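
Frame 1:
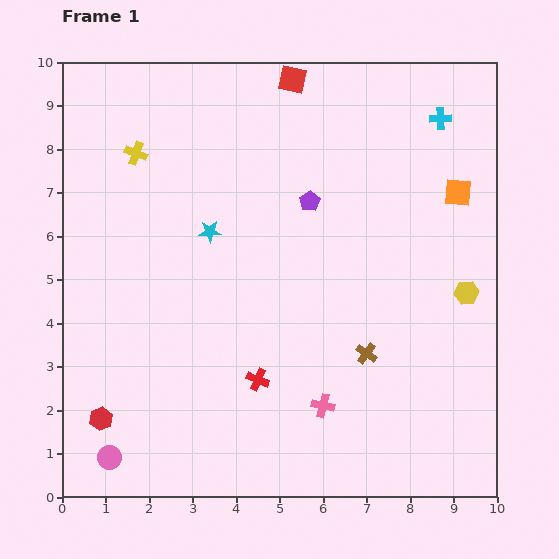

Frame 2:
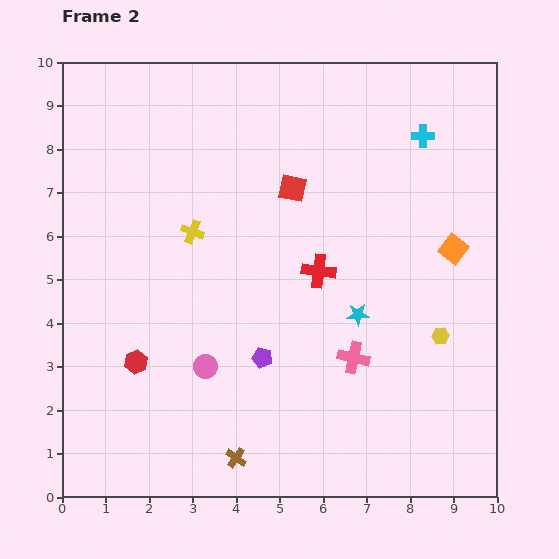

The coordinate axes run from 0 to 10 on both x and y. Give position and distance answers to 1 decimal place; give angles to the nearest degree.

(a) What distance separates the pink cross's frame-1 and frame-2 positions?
1.3

The pink cross moved from (6.0, 2.1) to (6.7, 3.2), a distance of √(0.7² + 1.1²) ≈ 1.3.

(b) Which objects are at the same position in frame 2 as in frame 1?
none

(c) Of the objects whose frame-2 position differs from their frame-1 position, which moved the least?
the cyan cross

(moved 0.6)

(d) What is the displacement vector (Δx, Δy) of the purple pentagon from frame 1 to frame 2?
(-1.1, -3.6)

The purple pentagon was at (5.7, 6.8) in frame 1 and (4.6, 3.2) in frame 2.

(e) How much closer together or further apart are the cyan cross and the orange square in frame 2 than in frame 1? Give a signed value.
+1.0

Distance in frame 1: 1.7. Distance in frame 2: 2.7.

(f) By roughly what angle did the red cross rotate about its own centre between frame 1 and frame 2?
16° counter-clockwise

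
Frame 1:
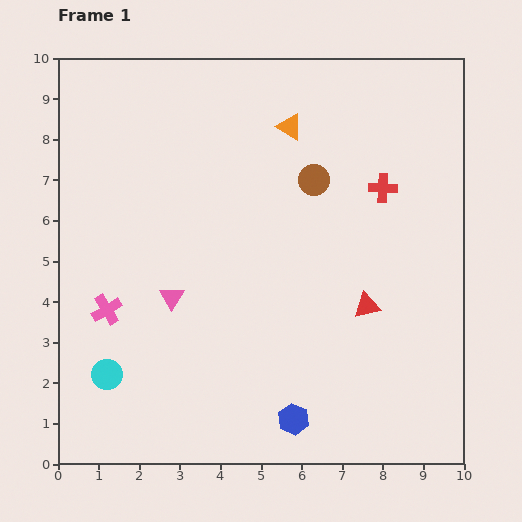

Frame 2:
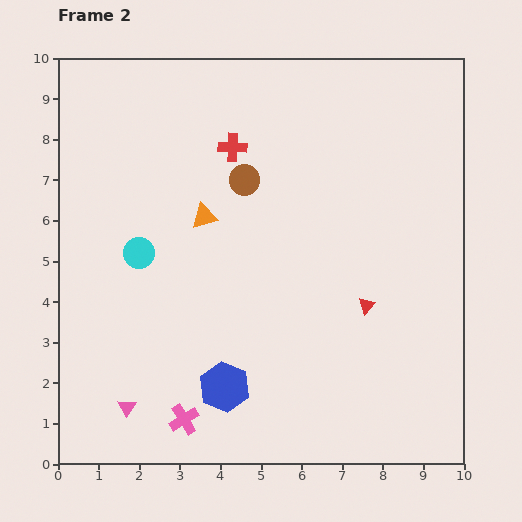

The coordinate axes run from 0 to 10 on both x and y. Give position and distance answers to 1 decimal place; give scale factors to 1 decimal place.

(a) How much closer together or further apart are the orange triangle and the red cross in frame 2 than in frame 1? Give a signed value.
-0.9

Distance in frame 1: 2.7. Distance in frame 2: 1.8.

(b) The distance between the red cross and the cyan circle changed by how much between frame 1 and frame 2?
-4.7

Distance in frame 1: 8.2. Distance in frame 2: 3.5.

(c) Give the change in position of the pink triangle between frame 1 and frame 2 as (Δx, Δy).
(-1.1, -2.7)

The pink triangle was at (2.8, 4.1) in frame 1 and (1.7, 1.4) in frame 2.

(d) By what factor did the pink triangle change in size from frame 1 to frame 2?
0.7×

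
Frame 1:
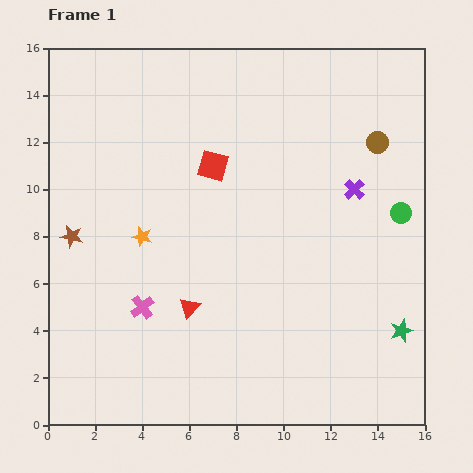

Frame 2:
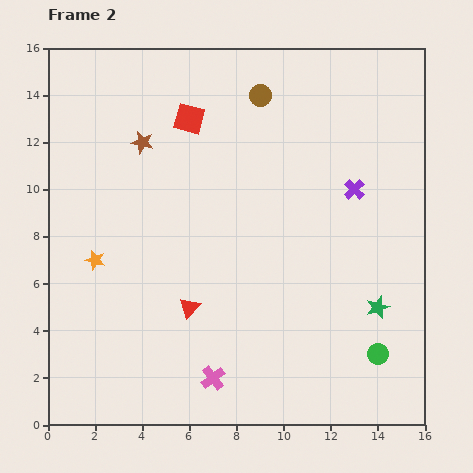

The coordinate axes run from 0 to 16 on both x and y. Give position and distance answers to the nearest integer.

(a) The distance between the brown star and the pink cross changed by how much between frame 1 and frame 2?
+6

Distance in frame 1: 4. Distance in frame 2: 10.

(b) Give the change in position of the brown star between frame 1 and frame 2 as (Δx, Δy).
(3, 4)

The brown star was at (1, 8) in frame 1 and (4, 12) in frame 2.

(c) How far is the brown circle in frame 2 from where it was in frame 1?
5

The brown circle moved from (14, 12) to (9, 14), a distance of √(5² + 2²) ≈ 5.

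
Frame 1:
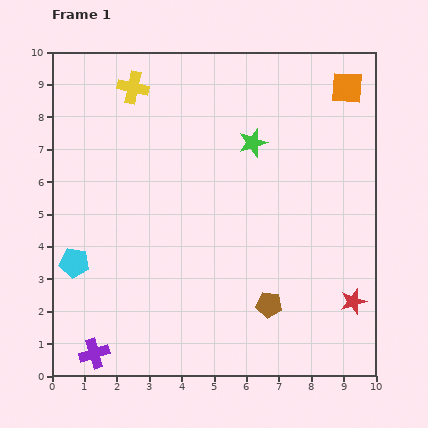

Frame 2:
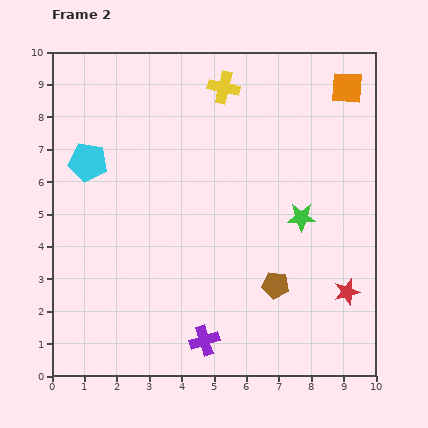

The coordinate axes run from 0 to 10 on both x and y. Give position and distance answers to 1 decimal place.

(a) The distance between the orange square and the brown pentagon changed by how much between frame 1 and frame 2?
-0.6

Distance in frame 1: 7.1. Distance in frame 2: 6.5.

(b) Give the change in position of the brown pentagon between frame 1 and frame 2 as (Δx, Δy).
(0.2, 0.6)

The brown pentagon was at (6.7, 2.2) in frame 1 and (6.9, 2.8) in frame 2.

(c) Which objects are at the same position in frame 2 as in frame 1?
the orange square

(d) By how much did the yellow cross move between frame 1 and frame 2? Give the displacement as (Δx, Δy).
(2.8, 0.0)

The yellow cross was at (2.5, 8.9) in frame 1 and (5.3, 8.9) in frame 2.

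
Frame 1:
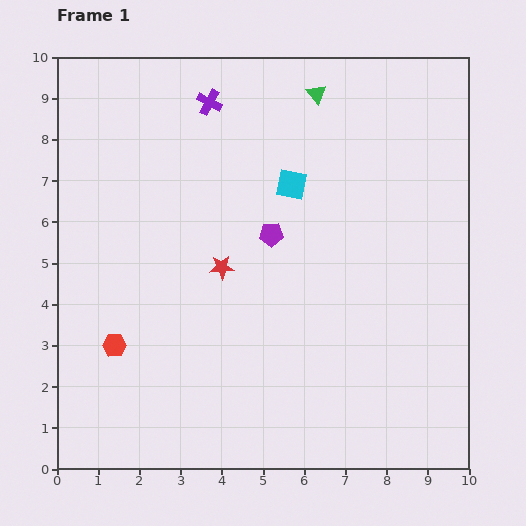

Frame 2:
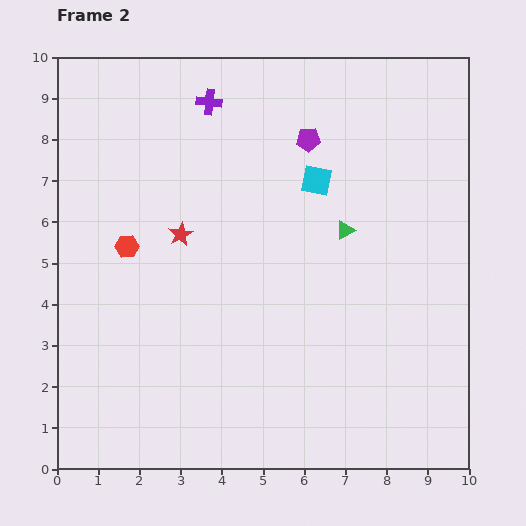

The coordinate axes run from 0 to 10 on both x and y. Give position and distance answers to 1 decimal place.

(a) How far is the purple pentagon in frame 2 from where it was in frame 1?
2.5

The purple pentagon moved from (5.2, 5.7) to (6.1, 8.0), a distance of √(0.9² + 2.3²) ≈ 2.5.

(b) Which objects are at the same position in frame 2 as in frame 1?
the purple cross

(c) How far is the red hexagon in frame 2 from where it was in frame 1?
2.4

The red hexagon moved from (1.4, 3.0) to (1.7, 5.4), a distance of √(0.3² + 2.4²) ≈ 2.4.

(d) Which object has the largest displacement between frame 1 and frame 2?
the green triangle

(moved 3.4; next 2.5)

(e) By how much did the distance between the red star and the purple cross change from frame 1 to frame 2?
-0.7

Distance in frame 1: 4.0. Distance in frame 2: 3.3.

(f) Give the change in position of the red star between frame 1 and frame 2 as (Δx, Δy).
(-1.0, 0.8)

The red star was at (4.0, 4.9) in frame 1 and (3.0, 5.7) in frame 2.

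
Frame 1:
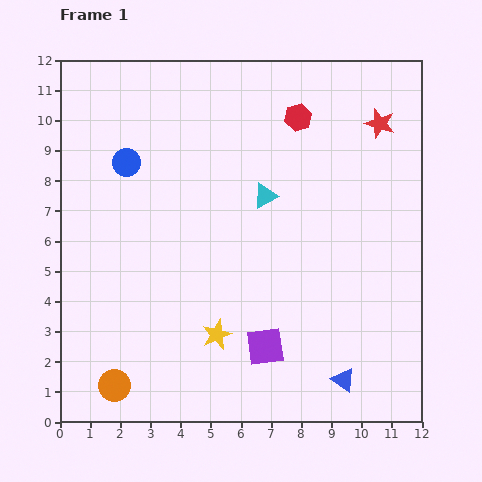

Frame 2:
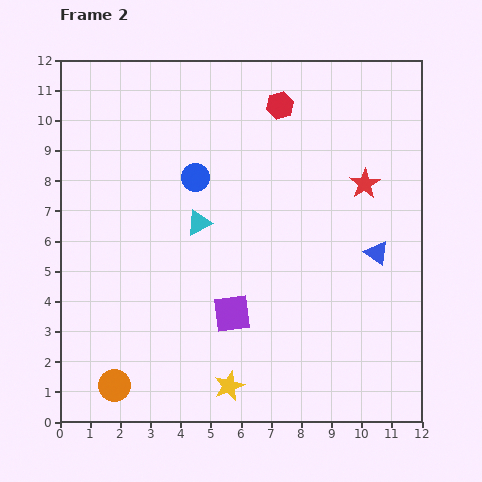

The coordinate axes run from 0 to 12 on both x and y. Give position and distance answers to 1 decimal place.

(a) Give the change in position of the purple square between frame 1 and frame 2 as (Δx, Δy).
(-1.1, 1.1)

The purple square was at (6.8, 2.5) in frame 1 and (5.7, 3.6) in frame 2.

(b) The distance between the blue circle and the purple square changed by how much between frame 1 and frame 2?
-2.9

Distance in frame 1: 7.6. Distance in frame 2: 4.7.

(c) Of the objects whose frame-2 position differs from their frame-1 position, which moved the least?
the red hexagon

(moved 0.7)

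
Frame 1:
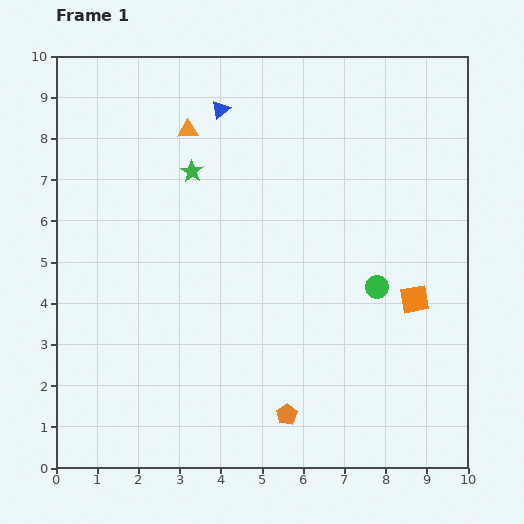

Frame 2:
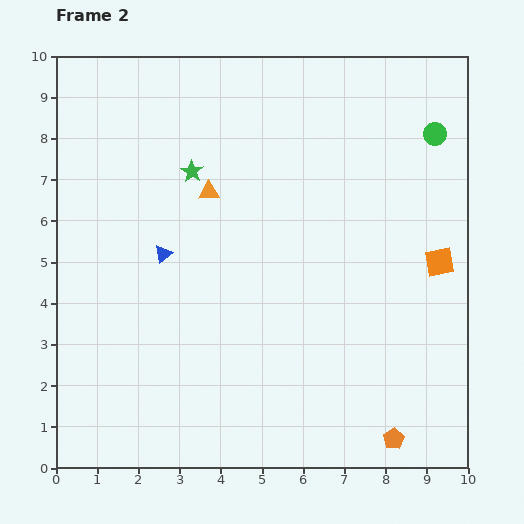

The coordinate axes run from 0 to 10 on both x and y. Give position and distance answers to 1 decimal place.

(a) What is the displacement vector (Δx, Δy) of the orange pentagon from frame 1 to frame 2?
(2.6, -0.6)

The orange pentagon was at (5.6, 1.3) in frame 1 and (8.2, 0.7) in frame 2.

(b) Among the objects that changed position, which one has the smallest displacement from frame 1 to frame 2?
the orange square

(moved 1.1)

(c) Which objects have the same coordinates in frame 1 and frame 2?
the green star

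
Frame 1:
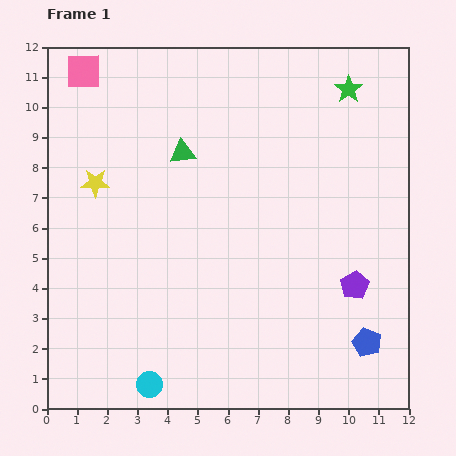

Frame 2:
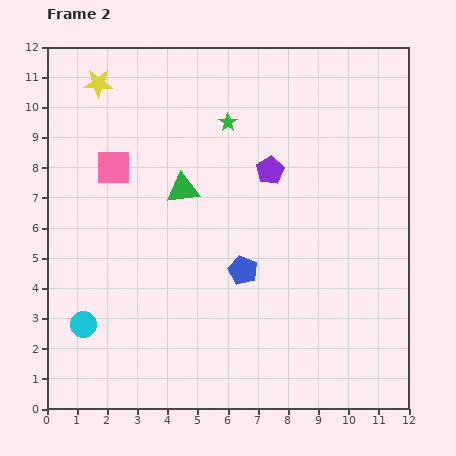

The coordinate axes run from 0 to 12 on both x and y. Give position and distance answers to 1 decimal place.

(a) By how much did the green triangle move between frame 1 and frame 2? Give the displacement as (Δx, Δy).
(0.0, -1.2)

The green triangle was at (4.5, 8.5) in frame 1 and (4.5, 7.3) in frame 2.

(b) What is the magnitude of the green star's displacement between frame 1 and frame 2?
4.1

The green star moved from (10.0, 10.6) to (6.0, 9.5), a distance of √(4.0² + 1.1²) ≈ 4.1.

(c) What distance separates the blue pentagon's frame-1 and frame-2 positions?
4.8

The blue pentagon moved from (10.6, 2.2) to (6.5, 4.6), a distance of √(4.1² + 2.4²) ≈ 4.8.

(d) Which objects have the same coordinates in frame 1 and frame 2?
none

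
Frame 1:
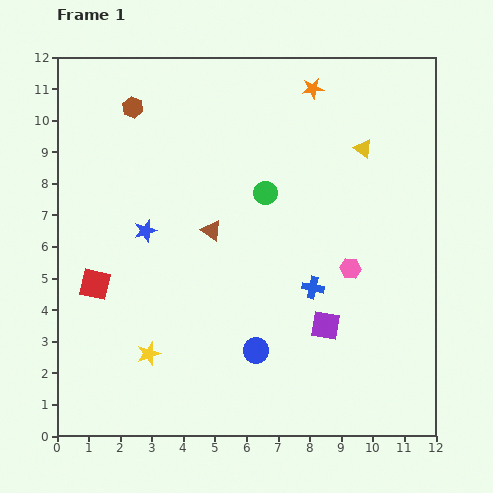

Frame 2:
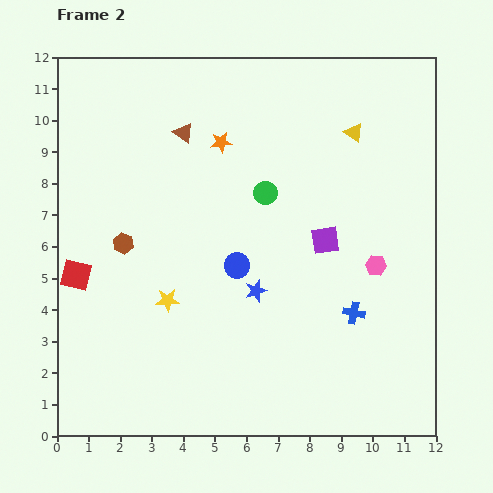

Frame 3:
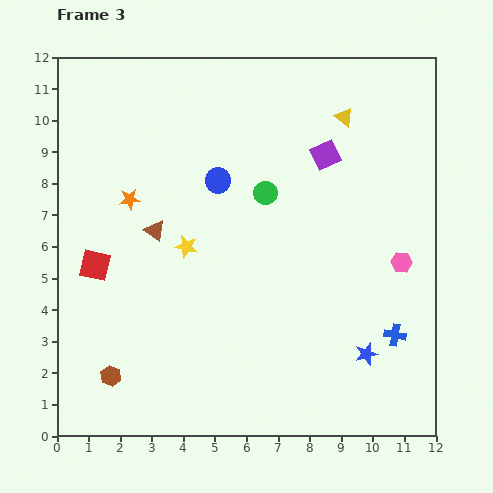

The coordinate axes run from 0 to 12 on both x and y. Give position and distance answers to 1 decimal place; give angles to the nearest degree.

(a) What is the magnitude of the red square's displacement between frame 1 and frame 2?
0.7

The red square moved from (1.2, 4.8) to (0.6, 5.1), a distance of √(0.6² + 0.3²) ≈ 0.7.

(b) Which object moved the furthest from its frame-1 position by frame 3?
the brown hexagon

(moved 8.5; next 8.0)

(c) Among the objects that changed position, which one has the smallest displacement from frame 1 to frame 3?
the red square

(moved 0.6)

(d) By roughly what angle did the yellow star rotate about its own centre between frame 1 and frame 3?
31° clockwise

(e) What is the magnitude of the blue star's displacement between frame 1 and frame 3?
8.0

The blue star moved from (2.8, 6.5) to (9.8, 2.6), a distance of √(7.0² + 3.9²) ≈ 8.0.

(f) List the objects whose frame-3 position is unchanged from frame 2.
the green circle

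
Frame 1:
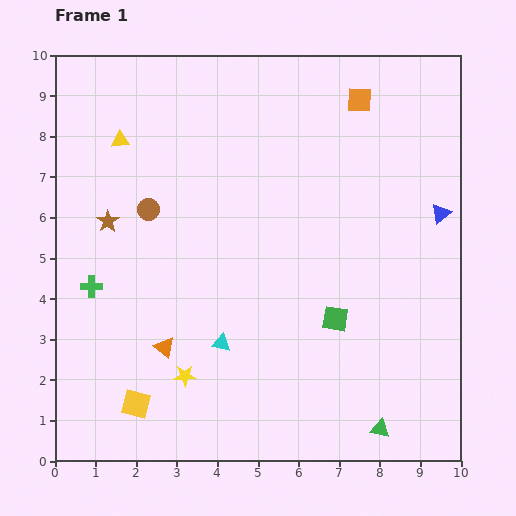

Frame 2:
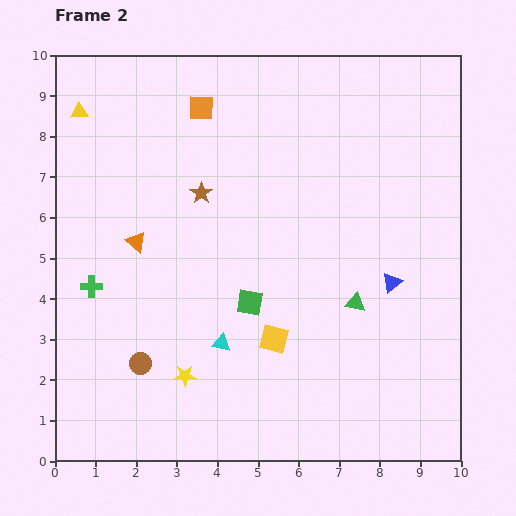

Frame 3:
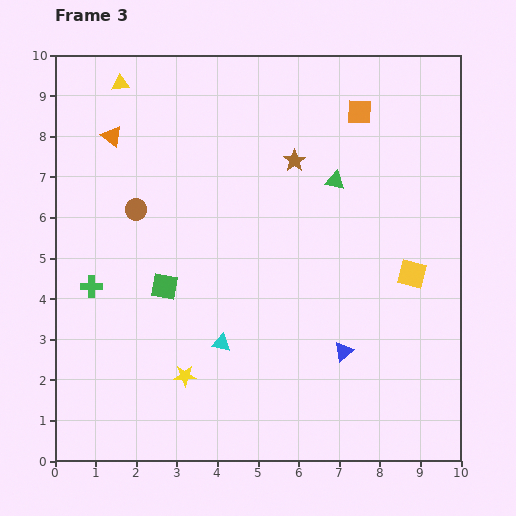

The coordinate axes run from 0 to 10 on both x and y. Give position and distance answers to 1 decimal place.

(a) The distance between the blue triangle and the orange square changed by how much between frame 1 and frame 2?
+3.0

Distance in frame 1: 3.4. Distance in frame 2: 6.4.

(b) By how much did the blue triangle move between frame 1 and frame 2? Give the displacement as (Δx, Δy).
(-1.2, -1.7)

The blue triangle was at (9.5, 6.1) in frame 1 and (8.3, 4.4) in frame 2.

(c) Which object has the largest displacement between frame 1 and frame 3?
the yellow square

(moved 7.5; next 6.2)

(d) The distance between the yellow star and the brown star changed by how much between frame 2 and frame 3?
+1.4

Distance in frame 2: 4.5. Distance in frame 3: 5.9.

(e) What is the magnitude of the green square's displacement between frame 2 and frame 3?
2.1

The green square moved from (4.8, 3.9) to (2.7, 4.3), a distance of √(2.1² + 0.4²) ≈ 2.1.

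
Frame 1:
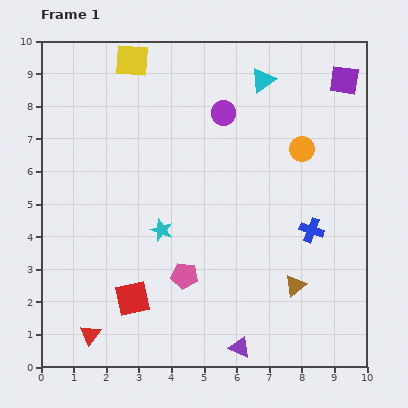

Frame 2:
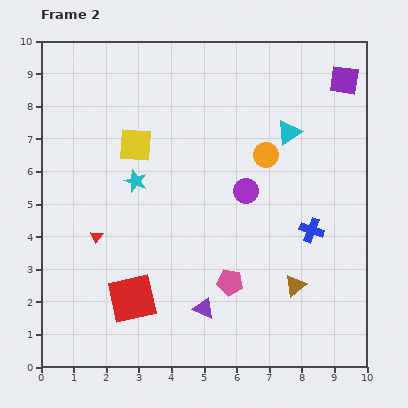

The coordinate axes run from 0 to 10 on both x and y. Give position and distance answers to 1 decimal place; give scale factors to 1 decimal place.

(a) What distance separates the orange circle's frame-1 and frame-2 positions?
1.1

The orange circle moved from (8.0, 6.7) to (6.9, 6.5), a distance of √(1.1² + 0.2²) ≈ 1.1.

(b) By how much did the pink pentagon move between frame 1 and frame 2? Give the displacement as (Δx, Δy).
(1.4, -0.2)

The pink pentagon was at (4.4, 2.8) in frame 1 and (5.8, 2.6) in frame 2.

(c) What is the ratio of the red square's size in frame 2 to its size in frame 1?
1.4×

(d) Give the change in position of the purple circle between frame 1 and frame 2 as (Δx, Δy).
(0.7, -2.4)

The purple circle was at (5.6, 7.8) in frame 1 and (6.3, 5.4) in frame 2.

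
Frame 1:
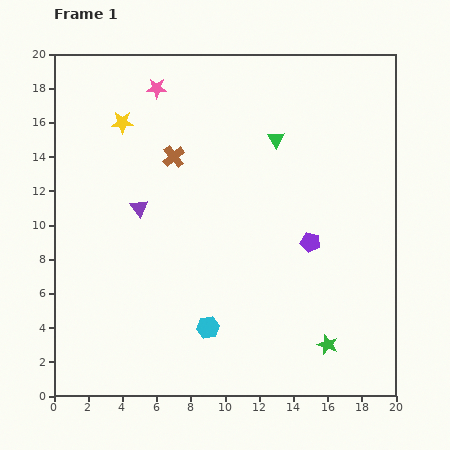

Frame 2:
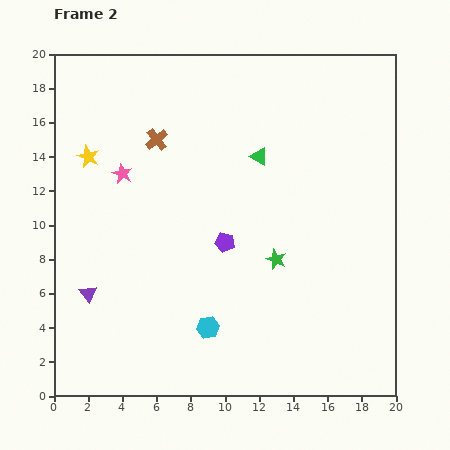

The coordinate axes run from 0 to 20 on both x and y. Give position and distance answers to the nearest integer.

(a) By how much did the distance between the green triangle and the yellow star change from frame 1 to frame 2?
+1

Distance in frame 1: 9. Distance in frame 2: 10.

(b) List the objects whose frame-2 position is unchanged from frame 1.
the cyan hexagon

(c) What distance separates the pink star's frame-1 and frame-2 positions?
5

The pink star moved from (6, 18) to (4, 13), a distance of √(2² + 5²) ≈ 5.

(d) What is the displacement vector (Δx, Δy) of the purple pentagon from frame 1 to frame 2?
(-5, 0)

The purple pentagon was at (15, 9) in frame 1 and (10, 9) in frame 2.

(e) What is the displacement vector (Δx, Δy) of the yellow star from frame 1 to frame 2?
(-2, -2)

The yellow star was at (4, 16) in frame 1 and (2, 14) in frame 2.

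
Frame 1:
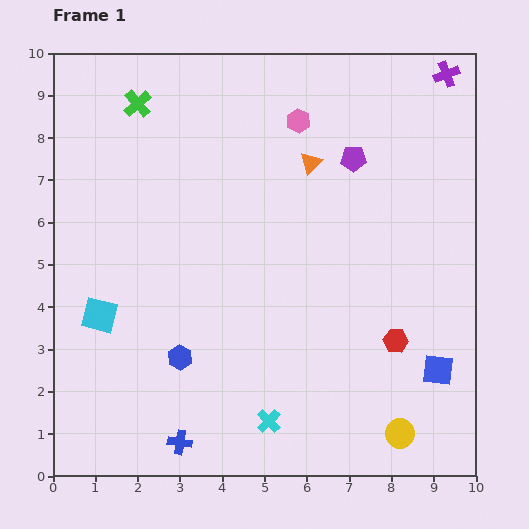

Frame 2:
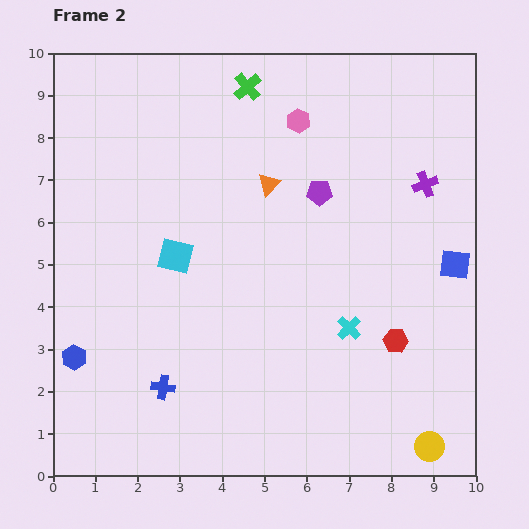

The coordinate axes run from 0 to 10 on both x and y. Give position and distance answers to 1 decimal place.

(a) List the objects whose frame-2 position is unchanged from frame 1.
the red hexagon, the pink hexagon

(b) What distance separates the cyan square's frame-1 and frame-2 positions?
2.3

The cyan square moved from (1.1, 3.8) to (2.9, 5.2), a distance of √(1.8² + 1.4²) ≈ 2.3.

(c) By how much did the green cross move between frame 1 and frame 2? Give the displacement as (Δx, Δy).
(2.6, 0.4)

The green cross was at (2.0, 8.8) in frame 1 and (4.6, 9.2) in frame 2.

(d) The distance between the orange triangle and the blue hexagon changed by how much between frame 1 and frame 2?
+0.7

Distance in frame 1: 5.5. Distance in frame 2: 6.2.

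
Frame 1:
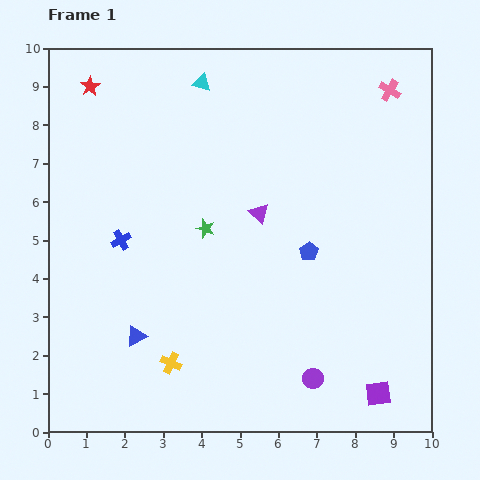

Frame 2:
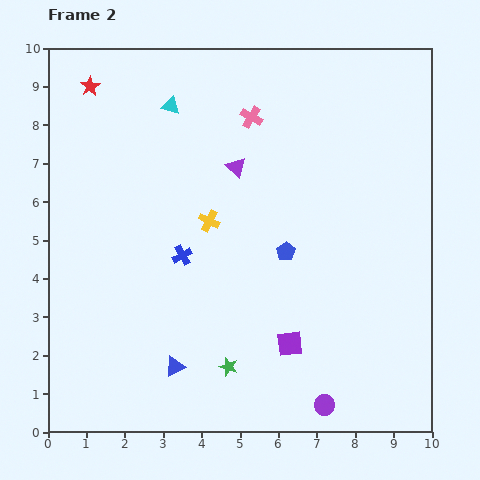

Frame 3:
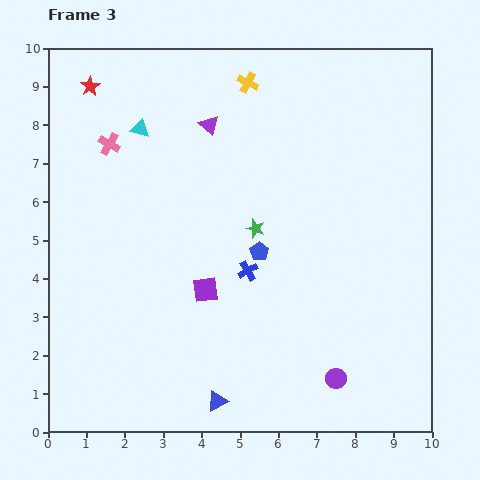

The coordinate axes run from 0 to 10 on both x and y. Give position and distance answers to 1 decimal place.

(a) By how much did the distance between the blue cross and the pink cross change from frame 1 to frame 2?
-4.0

Distance in frame 1: 8.0. Distance in frame 2: 4.0.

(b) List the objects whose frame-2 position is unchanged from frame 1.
the red star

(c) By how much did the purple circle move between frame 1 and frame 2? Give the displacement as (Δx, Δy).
(0.3, -0.7)

The purple circle was at (6.9, 1.4) in frame 1 and (7.2, 0.7) in frame 2.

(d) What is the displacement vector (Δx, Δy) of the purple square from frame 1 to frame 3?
(-4.5, 2.7)

The purple square was at (8.6, 1.0) in frame 1 and (4.1, 3.7) in frame 3.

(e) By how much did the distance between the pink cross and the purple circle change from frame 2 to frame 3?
+0.8

Distance in frame 2: 7.7. Distance in frame 3: 8.5.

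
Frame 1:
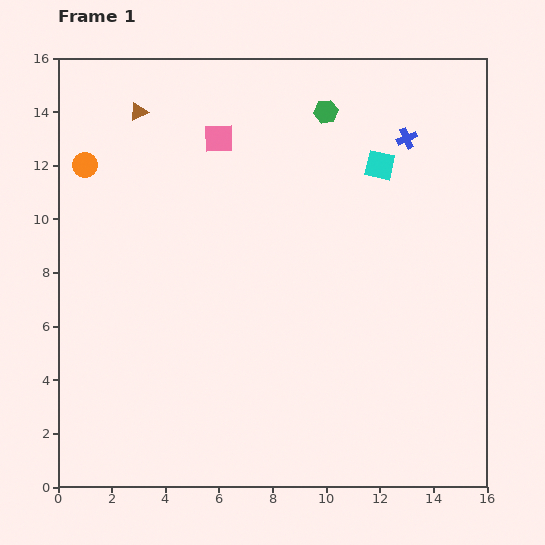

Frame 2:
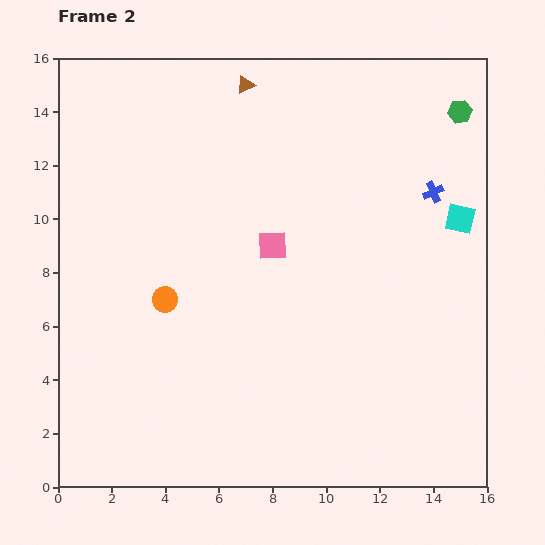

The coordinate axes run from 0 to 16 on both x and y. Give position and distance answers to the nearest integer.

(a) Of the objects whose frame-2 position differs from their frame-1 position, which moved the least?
the blue cross

(moved 2)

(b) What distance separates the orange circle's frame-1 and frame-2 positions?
6

The orange circle moved from (1, 12) to (4, 7), a distance of √(3² + 5²) ≈ 6.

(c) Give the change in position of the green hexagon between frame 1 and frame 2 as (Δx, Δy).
(5, 0)

The green hexagon was at (10, 14) in frame 1 and (15, 14) in frame 2.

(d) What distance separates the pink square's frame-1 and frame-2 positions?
4

The pink square moved from (6, 13) to (8, 9), a distance of √(2² + 4²) ≈ 4.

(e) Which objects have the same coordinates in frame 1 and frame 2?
none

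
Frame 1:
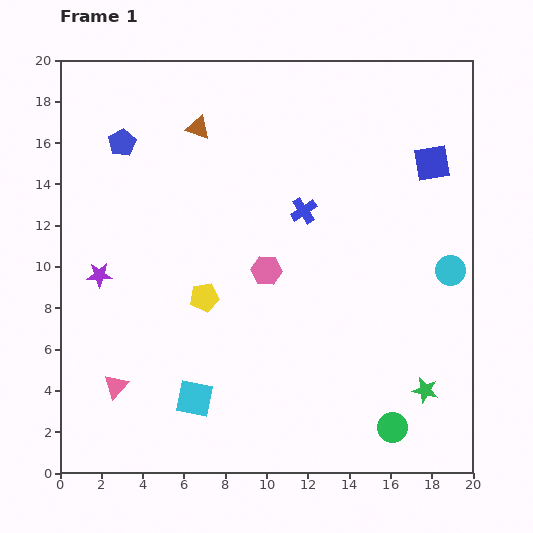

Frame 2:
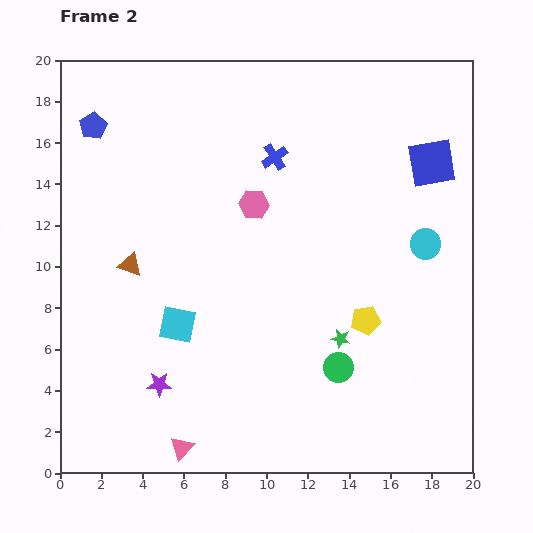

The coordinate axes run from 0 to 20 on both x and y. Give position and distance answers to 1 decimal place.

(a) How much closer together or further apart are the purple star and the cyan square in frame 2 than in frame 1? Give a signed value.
-4.6

Distance in frame 1: 7.6. Distance in frame 2: 3.0.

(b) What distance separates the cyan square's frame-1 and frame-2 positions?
3.7

The cyan square moved from (6.5, 3.6) to (5.7, 7.2), a distance of √(0.8² + 3.6²) ≈ 3.7.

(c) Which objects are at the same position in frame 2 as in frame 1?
the blue square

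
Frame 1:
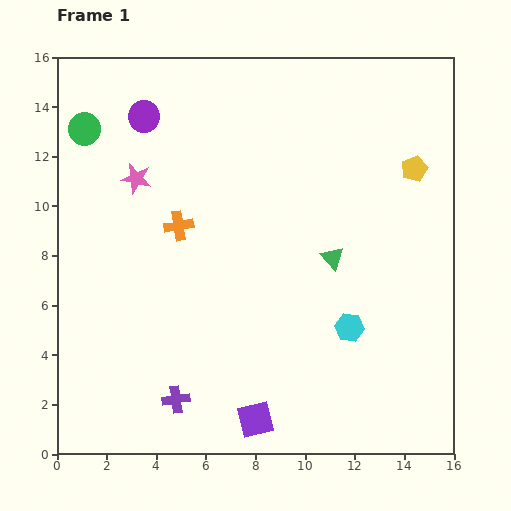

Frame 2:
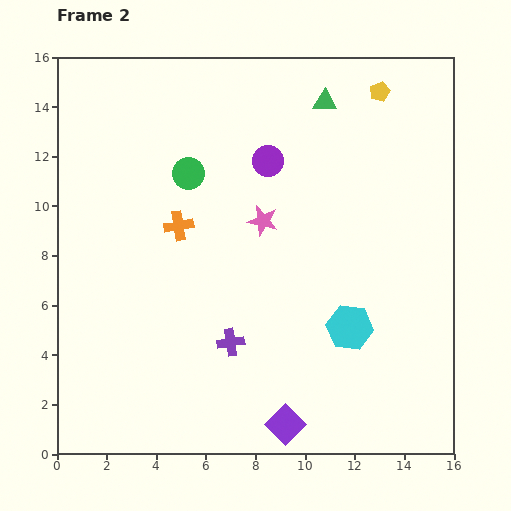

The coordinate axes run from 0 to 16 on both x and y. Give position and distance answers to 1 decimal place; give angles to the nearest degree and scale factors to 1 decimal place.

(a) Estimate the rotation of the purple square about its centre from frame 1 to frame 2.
32° counter-clockwise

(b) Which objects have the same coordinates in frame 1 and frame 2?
the orange cross, the cyan hexagon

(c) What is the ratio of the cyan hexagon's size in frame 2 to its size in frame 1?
1.6×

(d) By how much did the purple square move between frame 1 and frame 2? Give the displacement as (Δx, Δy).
(1.2, -0.2)

The purple square was at (8.0, 1.4) in frame 1 and (9.2, 1.2) in frame 2.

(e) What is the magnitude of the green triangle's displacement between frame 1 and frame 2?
6.3

The green triangle moved from (11.1, 7.9) to (10.8, 14.2), a distance of √(0.3² + 6.3²) ≈ 6.3.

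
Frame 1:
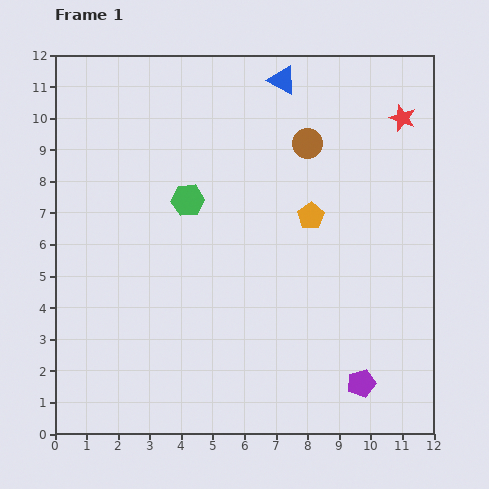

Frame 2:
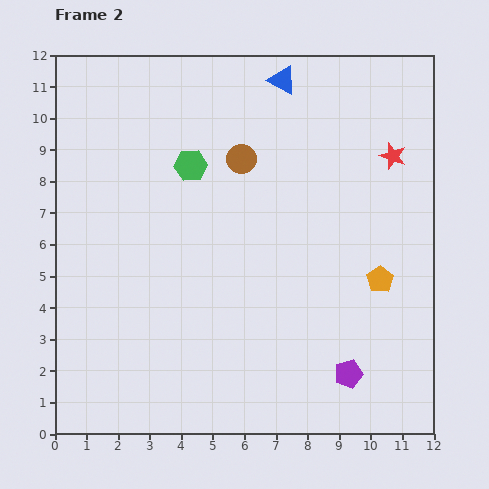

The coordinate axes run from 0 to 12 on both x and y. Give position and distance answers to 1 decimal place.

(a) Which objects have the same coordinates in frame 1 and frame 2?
the blue triangle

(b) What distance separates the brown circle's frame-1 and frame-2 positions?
2.2

The brown circle moved from (8.0, 9.2) to (5.9, 8.7), a distance of √(2.1² + 0.5²) ≈ 2.2.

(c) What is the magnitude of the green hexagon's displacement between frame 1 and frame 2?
1.1

The green hexagon moved from (4.2, 7.4) to (4.3, 8.5), a distance of √(0.1² + 1.1²) ≈ 1.1.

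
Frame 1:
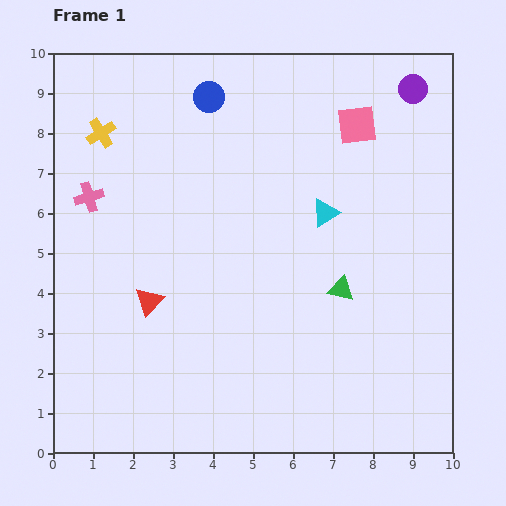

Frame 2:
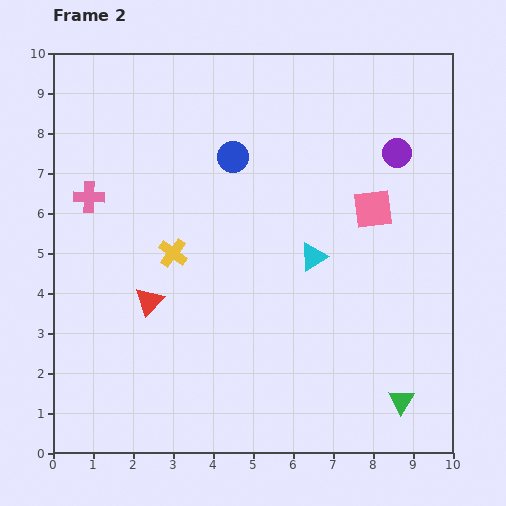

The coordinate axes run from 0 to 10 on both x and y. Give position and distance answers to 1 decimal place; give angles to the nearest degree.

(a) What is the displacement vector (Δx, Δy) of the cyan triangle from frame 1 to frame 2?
(-0.3, -1.1)

The cyan triangle was at (6.8, 6.0) in frame 1 and (6.5, 4.9) in frame 2.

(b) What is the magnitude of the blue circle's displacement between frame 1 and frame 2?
1.6

The blue circle moved from (3.9, 8.9) to (4.5, 7.4), a distance of √(0.6² + 1.5²) ≈ 1.6.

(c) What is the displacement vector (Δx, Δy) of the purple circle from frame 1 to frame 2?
(-0.4, -1.6)

The purple circle was at (9.0, 9.1) in frame 1 and (8.6, 7.5) in frame 2.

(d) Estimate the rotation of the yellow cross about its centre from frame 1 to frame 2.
20° counter-clockwise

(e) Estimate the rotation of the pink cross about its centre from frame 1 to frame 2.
19° clockwise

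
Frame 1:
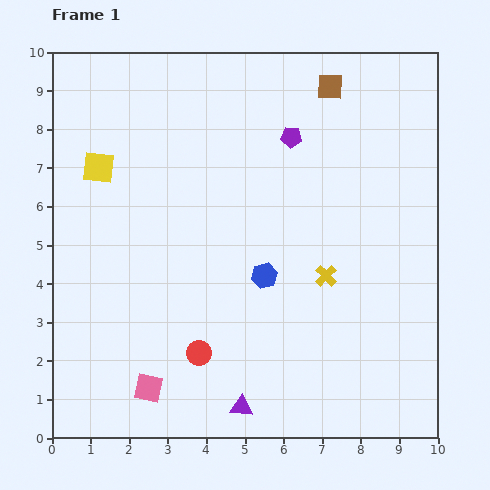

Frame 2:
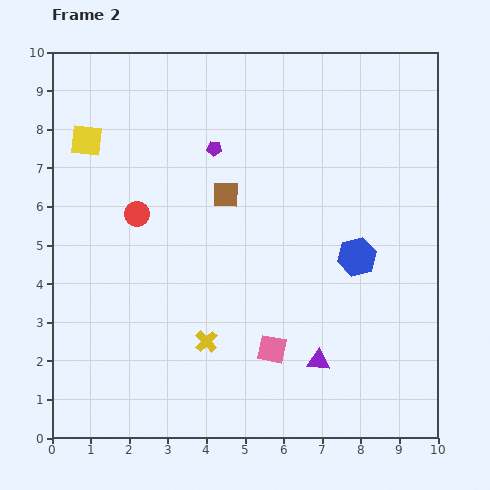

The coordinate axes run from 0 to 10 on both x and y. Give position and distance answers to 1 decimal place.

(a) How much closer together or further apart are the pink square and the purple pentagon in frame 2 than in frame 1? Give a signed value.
-2.1

Distance in frame 1: 7.5. Distance in frame 2: 5.4.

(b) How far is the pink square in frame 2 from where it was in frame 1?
3.4

The pink square moved from (2.5, 1.3) to (5.7, 2.3), a distance of √(3.2² + 1.0²) ≈ 3.4.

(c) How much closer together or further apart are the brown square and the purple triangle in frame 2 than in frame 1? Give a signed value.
-3.7

Distance in frame 1: 8.6. Distance in frame 2: 4.9.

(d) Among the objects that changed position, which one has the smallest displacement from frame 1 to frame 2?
the yellow square

(moved 0.8)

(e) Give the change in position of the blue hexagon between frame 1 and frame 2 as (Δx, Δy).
(2.4, 0.5)

The blue hexagon was at (5.5, 4.2) in frame 1 and (7.9, 4.7) in frame 2.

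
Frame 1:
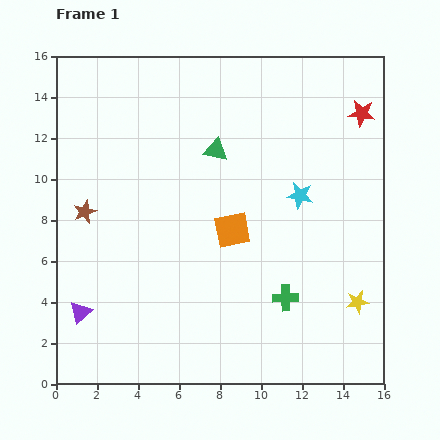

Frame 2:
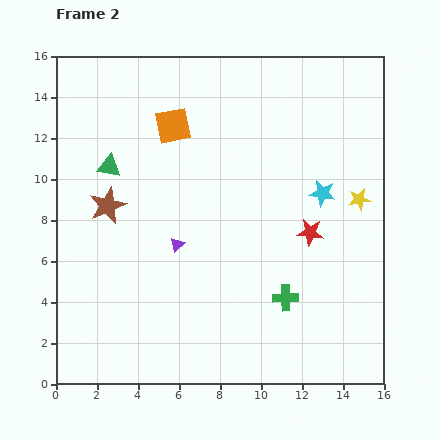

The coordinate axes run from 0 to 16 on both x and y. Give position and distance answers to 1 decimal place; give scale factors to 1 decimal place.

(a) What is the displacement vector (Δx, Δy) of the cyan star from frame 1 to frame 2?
(1.1, 0.1)

The cyan star was at (11.9, 9.2) in frame 1 and (13.0, 9.3) in frame 2.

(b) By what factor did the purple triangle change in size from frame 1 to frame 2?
0.6×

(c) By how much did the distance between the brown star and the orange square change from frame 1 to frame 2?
-2.3

Distance in frame 1: 7.3. Distance in frame 2: 5.0.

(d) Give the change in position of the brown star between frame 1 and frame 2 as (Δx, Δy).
(1.1, 0.3)

The brown star was at (1.4, 8.4) in frame 1 and (2.5, 8.7) in frame 2.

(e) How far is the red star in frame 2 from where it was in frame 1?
6.3

The red star moved from (14.9, 13.2) to (12.4, 7.4), a distance of √(2.5² + 5.8²) ≈ 6.3.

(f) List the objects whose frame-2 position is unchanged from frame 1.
the green cross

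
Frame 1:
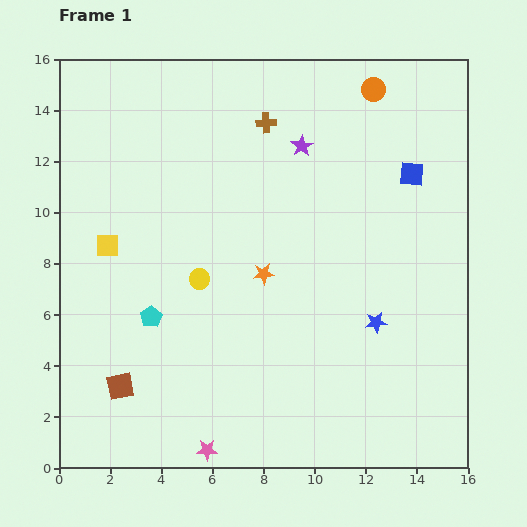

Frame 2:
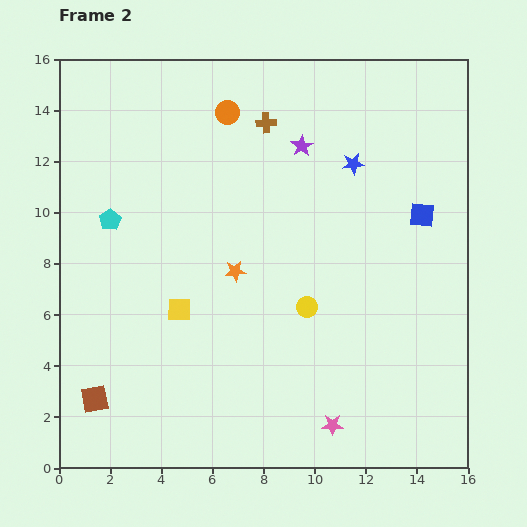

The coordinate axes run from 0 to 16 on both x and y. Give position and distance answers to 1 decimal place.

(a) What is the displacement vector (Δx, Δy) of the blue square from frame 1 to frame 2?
(0.4, -1.6)

The blue square was at (13.8, 11.5) in frame 1 and (14.2, 9.9) in frame 2.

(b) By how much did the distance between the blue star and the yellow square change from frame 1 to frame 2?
-2.0

Distance in frame 1: 10.9. Distance in frame 2: 8.9.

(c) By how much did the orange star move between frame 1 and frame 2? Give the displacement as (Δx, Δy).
(-1.1, 0.1)

The orange star was at (8.0, 7.6) in frame 1 and (6.9, 7.7) in frame 2.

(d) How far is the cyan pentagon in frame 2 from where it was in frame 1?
4.1

The cyan pentagon moved from (3.6, 5.9) to (2.0, 9.7), a distance of √(1.6² + 3.8²) ≈ 4.1.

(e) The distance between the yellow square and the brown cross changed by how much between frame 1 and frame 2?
+0.3

Distance in frame 1: 7.8. Distance in frame 2: 8.1.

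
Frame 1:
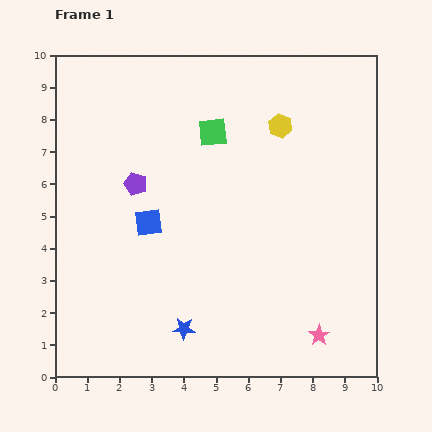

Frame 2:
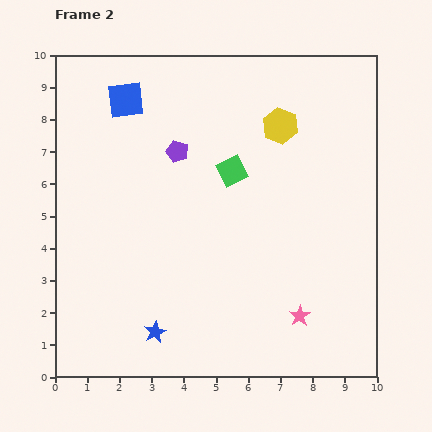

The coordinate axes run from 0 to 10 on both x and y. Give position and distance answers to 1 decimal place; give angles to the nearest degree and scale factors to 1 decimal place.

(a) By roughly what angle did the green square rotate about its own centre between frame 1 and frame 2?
22° counter-clockwise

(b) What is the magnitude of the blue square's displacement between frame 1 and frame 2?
3.9

The blue square moved from (2.9, 4.8) to (2.2, 8.6), a distance of √(0.7² + 3.8²) ≈ 3.9.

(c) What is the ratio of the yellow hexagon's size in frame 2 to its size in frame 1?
1.5×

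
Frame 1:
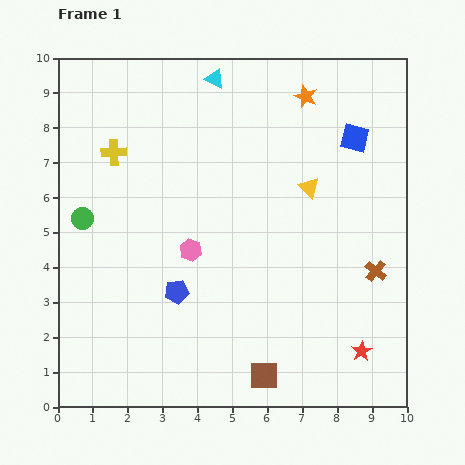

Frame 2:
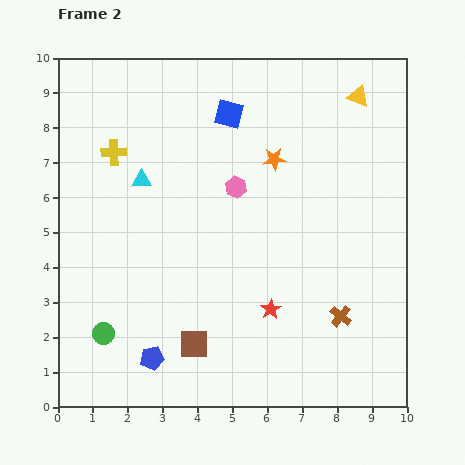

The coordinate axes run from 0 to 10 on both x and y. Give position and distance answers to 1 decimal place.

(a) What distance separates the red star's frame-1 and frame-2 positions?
2.9

The red star moved from (8.7, 1.6) to (6.1, 2.8), a distance of √(2.6² + 1.2²) ≈ 2.9.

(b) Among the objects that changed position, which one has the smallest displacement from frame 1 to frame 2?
the brown cross

(moved 1.6)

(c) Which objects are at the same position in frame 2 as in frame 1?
the yellow cross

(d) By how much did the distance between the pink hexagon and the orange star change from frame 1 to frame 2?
-4.1

Distance in frame 1: 5.5. Distance in frame 2: 1.4.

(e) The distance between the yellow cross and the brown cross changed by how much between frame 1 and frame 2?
-0.2

Distance in frame 1: 8.2. Distance in frame 2: 8.0.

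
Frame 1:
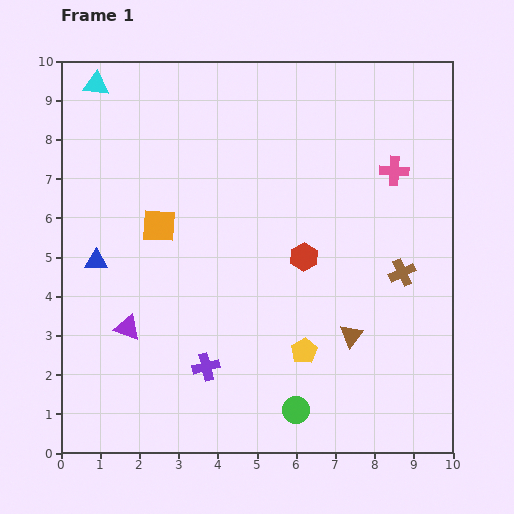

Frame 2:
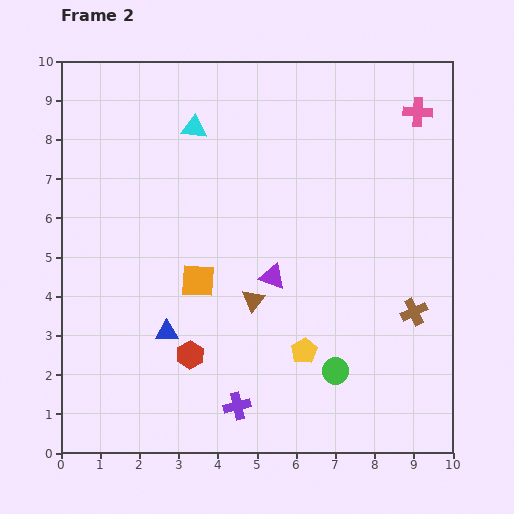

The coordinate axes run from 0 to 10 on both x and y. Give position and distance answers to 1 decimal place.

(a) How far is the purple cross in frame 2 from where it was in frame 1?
1.3

The purple cross moved from (3.7, 2.2) to (4.5, 1.2), a distance of √(0.8² + 1.0²) ≈ 1.3.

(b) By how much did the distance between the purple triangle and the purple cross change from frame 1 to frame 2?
+1.2

Distance in frame 1: 2.2. Distance in frame 2: 3.4.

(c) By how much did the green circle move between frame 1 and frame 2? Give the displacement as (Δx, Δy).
(1.0, 1.0)

The green circle was at (6.0, 1.1) in frame 1 and (7.0, 2.1) in frame 2.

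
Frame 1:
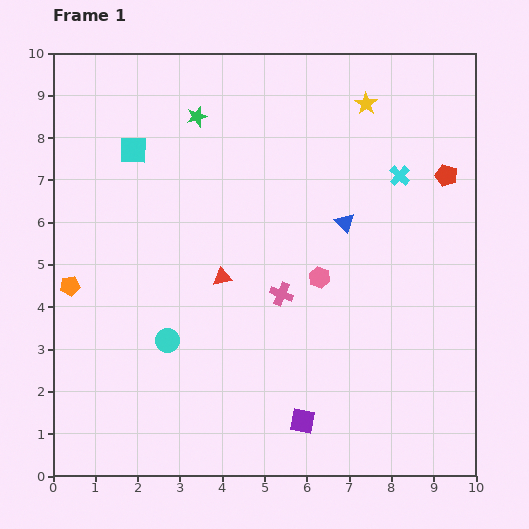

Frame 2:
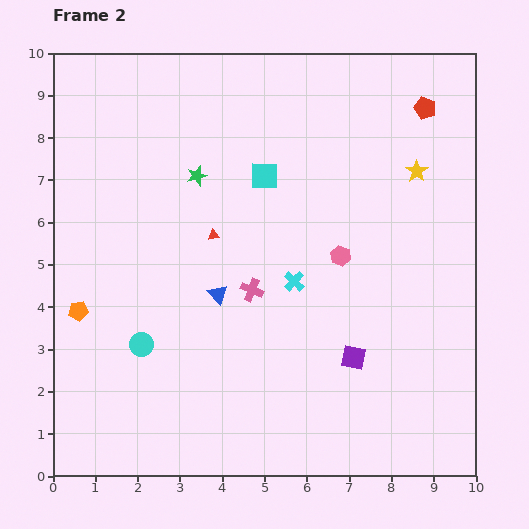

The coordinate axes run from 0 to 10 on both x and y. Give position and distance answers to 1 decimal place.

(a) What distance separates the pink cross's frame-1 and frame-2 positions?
0.7

The pink cross moved from (5.4, 4.3) to (4.7, 4.4), a distance of √(0.7² + 0.1²) ≈ 0.7.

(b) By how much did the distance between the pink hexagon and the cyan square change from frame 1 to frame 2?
-2.7

Distance in frame 1: 5.3. Distance in frame 2: 2.6.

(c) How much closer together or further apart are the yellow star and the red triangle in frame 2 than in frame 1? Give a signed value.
-0.3

Distance in frame 1: 5.3. Distance in frame 2: 5.0.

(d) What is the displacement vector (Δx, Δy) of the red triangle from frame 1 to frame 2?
(-0.2, 1.0)

The red triangle was at (4.0, 4.7) in frame 1 and (3.8, 5.7) in frame 2.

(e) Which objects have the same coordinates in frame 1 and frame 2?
none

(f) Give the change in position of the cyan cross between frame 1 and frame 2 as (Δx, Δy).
(-2.5, -2.5)

The cyan cross was at (8.2, 7.1) in frame 1 and (5.7, 4.6) in frame 2.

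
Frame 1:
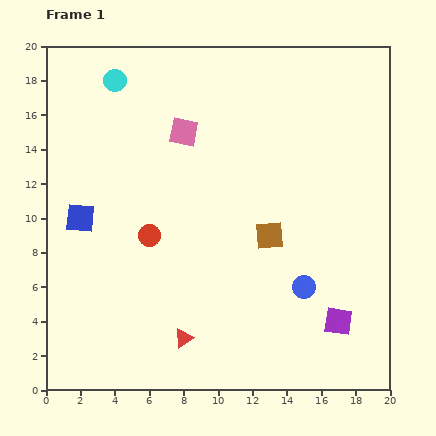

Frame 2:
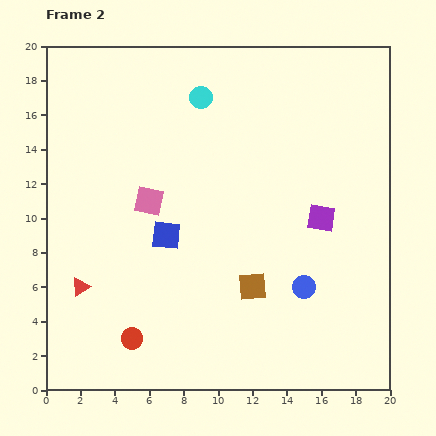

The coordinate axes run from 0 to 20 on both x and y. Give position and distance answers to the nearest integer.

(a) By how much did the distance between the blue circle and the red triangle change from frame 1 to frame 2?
+5

Distance in frame 1: 8. Distance in frame 2: 13.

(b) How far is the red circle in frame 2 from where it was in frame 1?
6

The red circle moved from (6, 9) to (5, 3), a distance of √(1² + 6²) ≈ 6.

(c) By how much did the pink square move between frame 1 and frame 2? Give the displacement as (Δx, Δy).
(-2, -4)

The pink square was at (8, 15) in frame 1 and (6, 11) in frame 2.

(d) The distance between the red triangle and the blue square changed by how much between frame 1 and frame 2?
-3

Distance in frame 1: 9. Distance in frame 2: 6.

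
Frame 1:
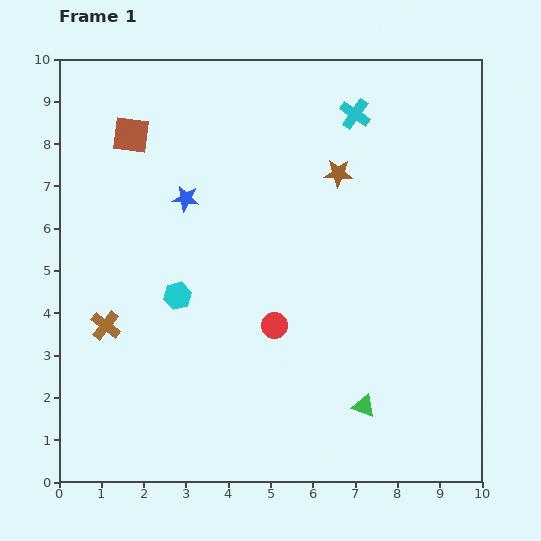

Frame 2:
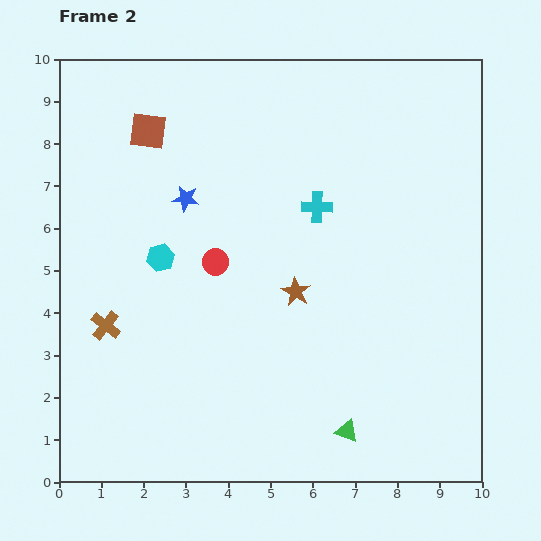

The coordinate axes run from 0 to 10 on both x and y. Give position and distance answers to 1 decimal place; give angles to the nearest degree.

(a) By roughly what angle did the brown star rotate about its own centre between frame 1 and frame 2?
28° clockwise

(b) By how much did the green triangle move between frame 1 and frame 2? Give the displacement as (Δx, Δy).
(-0.4, -0.6)

The green triangle was at (7.2, 1.8) in frame 1 and (6.8, 1.2) in frame 2.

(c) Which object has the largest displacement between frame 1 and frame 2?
the brown star

(moved 3.0; next 2.4)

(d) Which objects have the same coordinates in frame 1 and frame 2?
the blue star, the brown cross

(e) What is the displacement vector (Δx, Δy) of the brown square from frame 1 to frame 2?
(0.4, 0.1)

The brown square was at (1.7, 8.2) in frame 1 and (2.1, 8.3) in frame 2.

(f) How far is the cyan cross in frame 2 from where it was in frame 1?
2.4

The cyan cross moved from (7.0, 8.7) to (6.1, 6.5), a distance of √(0.9² + 2.2²) ≈ 2.4.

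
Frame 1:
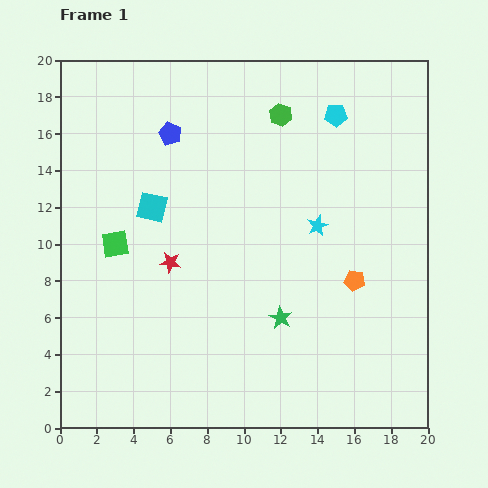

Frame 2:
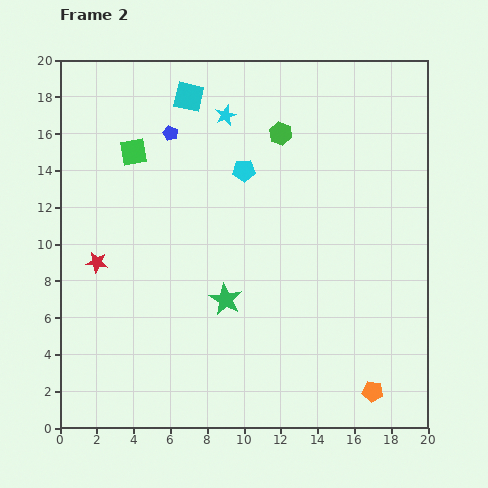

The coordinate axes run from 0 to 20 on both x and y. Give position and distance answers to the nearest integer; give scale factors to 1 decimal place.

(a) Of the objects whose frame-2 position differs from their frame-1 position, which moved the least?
the green hexagon

(moved 1)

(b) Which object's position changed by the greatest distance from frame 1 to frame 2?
the cyan star

(moved 8; next 6)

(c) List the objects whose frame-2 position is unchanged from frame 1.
the blue pentagon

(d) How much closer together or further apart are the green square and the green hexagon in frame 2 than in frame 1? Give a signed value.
-3

Distance in frame 1: 11. Distance in frame 2: 8.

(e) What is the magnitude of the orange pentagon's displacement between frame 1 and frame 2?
6

The orange pentagon moved from (16, 8) to (17, 2), a distance of √(1² + 6²) ≈ 6.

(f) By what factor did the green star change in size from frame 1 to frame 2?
1.4×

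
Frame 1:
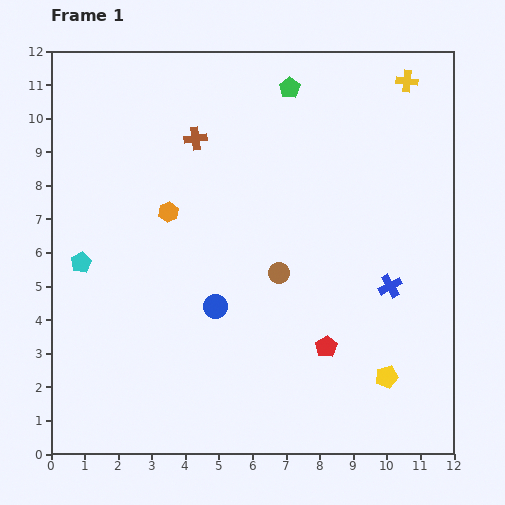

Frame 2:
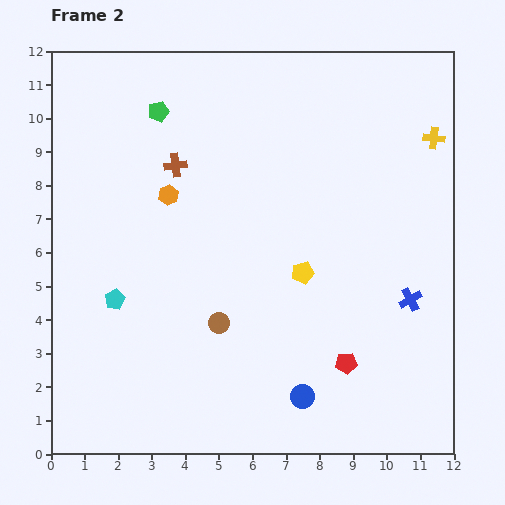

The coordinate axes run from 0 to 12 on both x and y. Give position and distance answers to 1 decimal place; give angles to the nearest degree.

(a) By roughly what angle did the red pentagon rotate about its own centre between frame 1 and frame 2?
27° clockwise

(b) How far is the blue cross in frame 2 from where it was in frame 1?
0.7

The blue cross moved from (10.1, 5.0) to (10.7, 4.6), a distance of √(0.6² + 0.4²) ≈ 0.7.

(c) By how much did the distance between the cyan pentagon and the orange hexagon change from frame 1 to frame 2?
+0.5

Distance in frame 1: 3.0. Distance in frame 2: 3.5.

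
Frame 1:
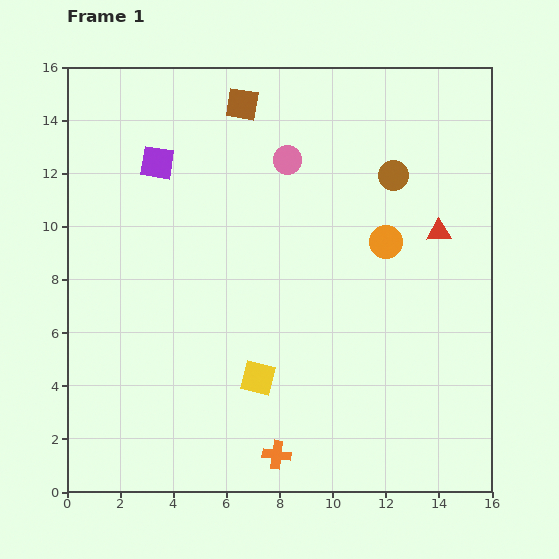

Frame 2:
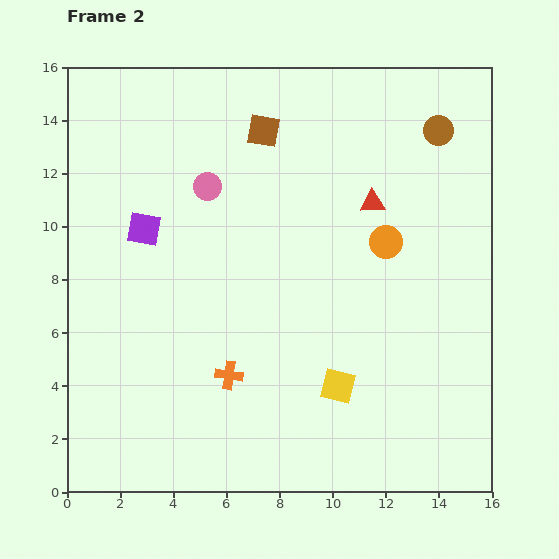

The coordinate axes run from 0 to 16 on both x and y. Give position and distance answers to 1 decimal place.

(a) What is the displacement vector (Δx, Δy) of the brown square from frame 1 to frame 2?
(0.8, -1.0)

The brown square was at (6.6, 14.6) in frame 1 and (7.4, 13.6) in frame 2.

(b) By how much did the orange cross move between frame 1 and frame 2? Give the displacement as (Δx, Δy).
(-1.8, 3.0)

The orange cross was at (7.9, 1.4) in frame 1 and (6.1, 4.4) in frame 2.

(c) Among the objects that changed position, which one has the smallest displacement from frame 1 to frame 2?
the brown square

(moved 1.3)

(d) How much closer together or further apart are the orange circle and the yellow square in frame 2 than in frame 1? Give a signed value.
-1.3

Distance in frame 1: 7.0. Distance in frame 2: 5.7.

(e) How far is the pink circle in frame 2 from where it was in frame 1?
3.2

The pink circle moved from (8.3, 12.5) to (5.3, 11.5), a distance of √(3.0² + 1.0²) ≈ 3.2.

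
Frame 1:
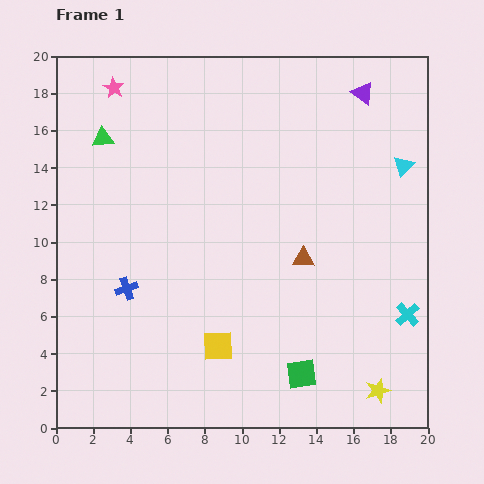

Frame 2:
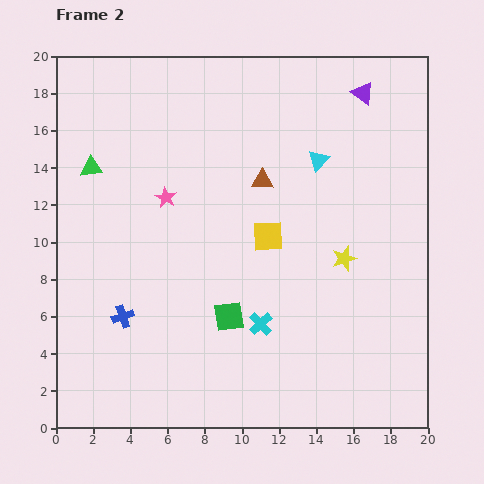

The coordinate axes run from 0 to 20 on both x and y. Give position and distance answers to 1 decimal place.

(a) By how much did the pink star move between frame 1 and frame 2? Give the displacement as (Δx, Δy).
(2.8, -5.9)

The pink star was at (3.1, 18.3) in frame 1 and (5.9, 12.4) in frame 2.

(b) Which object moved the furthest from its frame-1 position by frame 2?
the cyan cross

(moved 7.9; next 7.3)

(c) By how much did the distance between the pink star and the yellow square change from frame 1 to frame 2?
-9.1

Distance in frame 1: 15.0. Distance in frame 2: 5.9.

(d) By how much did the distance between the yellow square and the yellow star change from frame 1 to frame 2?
-4.6

Distance in frame 1: 8.9. Distance in frame 2: 4.3.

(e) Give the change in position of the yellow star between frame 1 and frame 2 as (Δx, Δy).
(-1.8, 7.1)

The yellow star was at (17.3, 2.0) in frame 1 and (15.5, 9.1) in frame 2.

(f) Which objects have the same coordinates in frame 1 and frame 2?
the purple triangle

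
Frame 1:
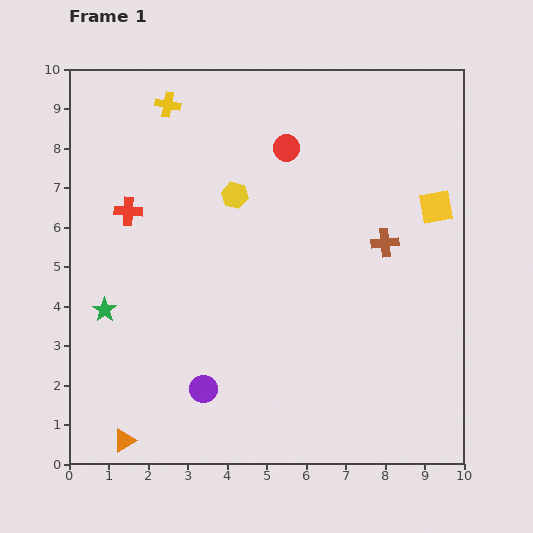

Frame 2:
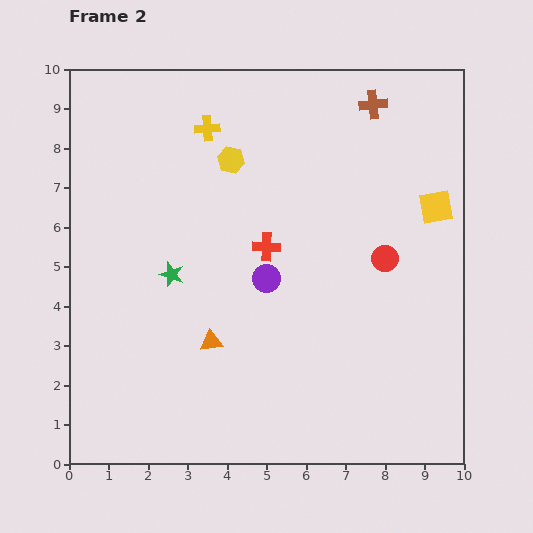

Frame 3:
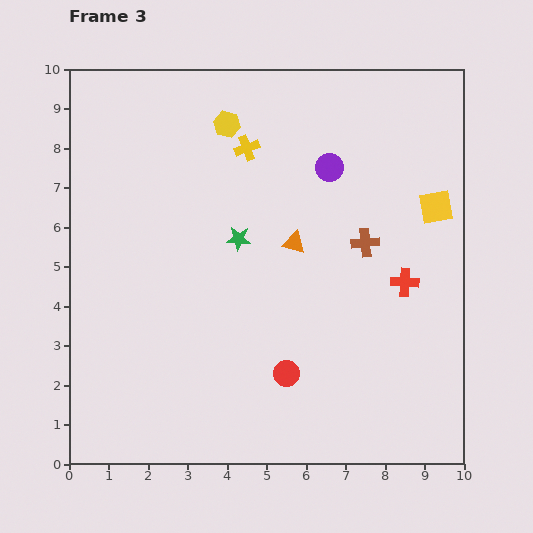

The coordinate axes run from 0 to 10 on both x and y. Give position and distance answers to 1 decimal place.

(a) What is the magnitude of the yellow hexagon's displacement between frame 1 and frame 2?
0.9

The yellow hexagon moved from (4.2, 6.8) to (4.1, 7.7), a distance of √(0.1² + 0.9²) ≈ 0.9.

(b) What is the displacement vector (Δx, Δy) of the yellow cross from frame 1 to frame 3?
(2.0, -1.1)

The yellow cross was at (2.5, 9.1) in frame 1 and (4.5, 8.0) in frame 3.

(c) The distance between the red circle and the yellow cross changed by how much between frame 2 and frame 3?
+0.2

Distance in frame 2: 5.6. Distance in frame 3: 5.8.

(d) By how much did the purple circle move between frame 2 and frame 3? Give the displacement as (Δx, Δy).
(1.6, 2.8)

The purple circle was at (5.0, 4.7) in frame 2 and (6.6, 7.5) in frame 3.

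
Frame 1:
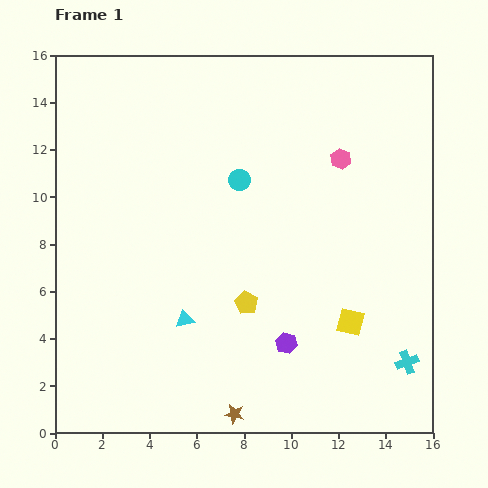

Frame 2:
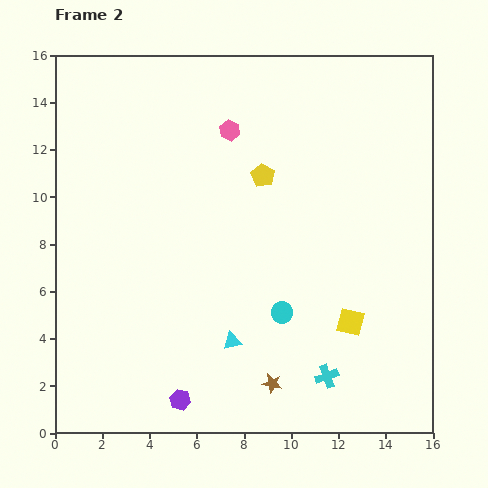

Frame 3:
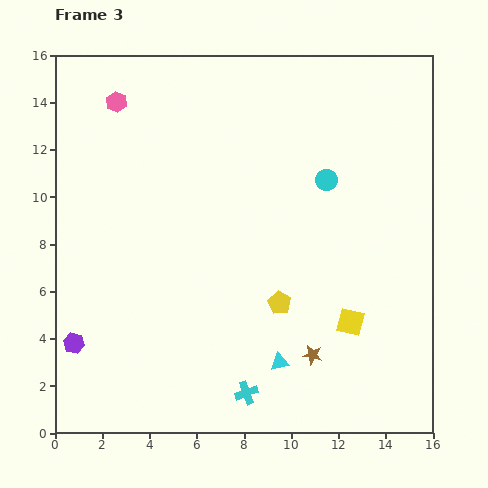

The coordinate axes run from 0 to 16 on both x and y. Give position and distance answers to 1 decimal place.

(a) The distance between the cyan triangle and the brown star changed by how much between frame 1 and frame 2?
-2.0

Distance in frame 1: 4.5. Distance in frame 2: 2.5.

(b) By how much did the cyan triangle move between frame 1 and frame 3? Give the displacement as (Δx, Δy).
(4.0, -1.8)

The cyan triangle was at (5.5, 4.8) in frame 1 and (9.5, 3.0) in frame 3.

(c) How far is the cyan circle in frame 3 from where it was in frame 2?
5.9

The cyan circle moved from (9.6, 5.1) to (11.5, 10.7), a distance of √(1.9² + 5.6²) ≈ 5.9.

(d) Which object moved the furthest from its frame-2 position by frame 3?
the cyan circle

(moved 5.9; next 5.4)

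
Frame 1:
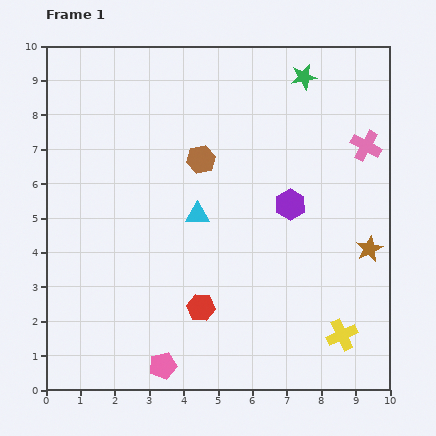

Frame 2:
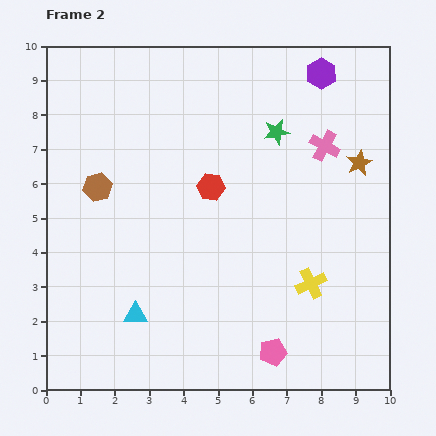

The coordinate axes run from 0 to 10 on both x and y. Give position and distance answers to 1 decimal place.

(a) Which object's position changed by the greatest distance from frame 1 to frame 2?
the purple hexagon

(moved 3.9; next 3.5)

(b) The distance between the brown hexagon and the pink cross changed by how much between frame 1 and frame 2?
+1.9

Distance in frame 1: 4.8. Distance in frame 2: 6.7.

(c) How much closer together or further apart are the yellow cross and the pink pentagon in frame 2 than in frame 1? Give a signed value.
-3.0

Distance in frame 1: 5.3. Distance in frame 2: 2.3.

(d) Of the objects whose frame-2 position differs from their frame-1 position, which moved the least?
the pink cross

(moved 1.2)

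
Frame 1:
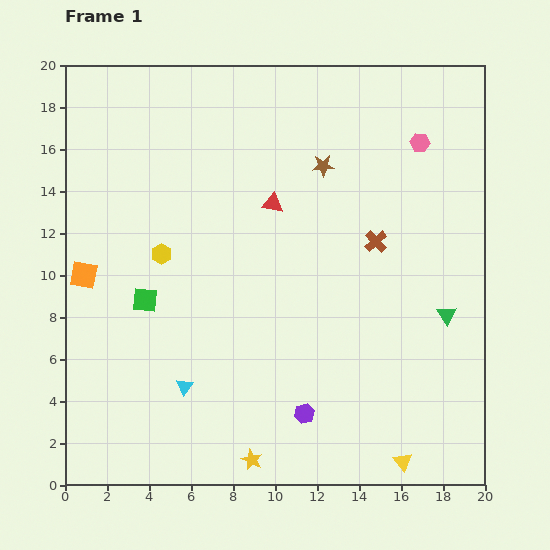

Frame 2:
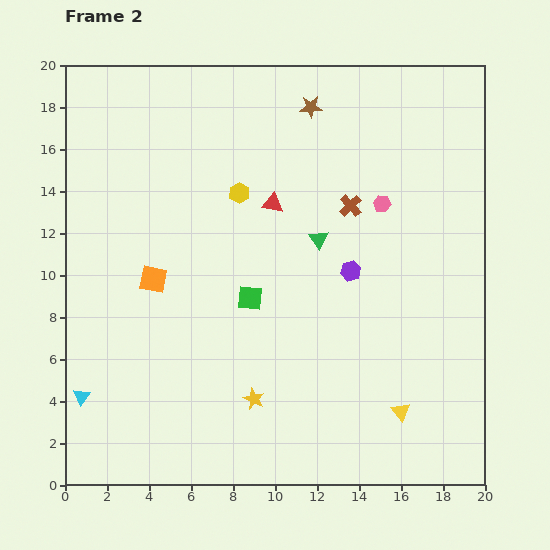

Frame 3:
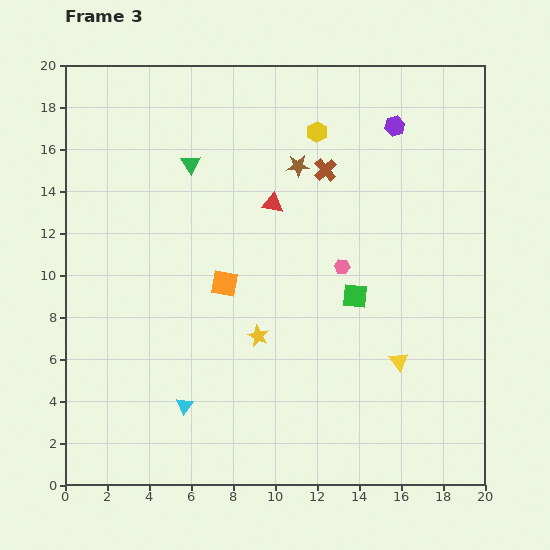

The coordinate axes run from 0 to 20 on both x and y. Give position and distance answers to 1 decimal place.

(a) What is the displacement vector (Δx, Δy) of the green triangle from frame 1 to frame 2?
(-6.1, 3.6)

The green triangle was at (18.2, 8.1) in frame 1 and (12.1, 11.7) in frame 2.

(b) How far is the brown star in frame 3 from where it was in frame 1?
1.2

The brown star moved from (12.3, 15.2) to (11.1, 15.2), a distance of √(1.2² + 0.0²) ≈ 1.2.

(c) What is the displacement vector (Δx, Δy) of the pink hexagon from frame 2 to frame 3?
(-1.9, -3.0)

The pink hexagon was at (15.1, 13.4) in frame 2 and (13.2, 10.4) in frame 3.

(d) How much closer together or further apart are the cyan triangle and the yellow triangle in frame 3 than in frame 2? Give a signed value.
-4.8

Distance in frame 2: 15.2. Distance in frame 3: 10.4.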